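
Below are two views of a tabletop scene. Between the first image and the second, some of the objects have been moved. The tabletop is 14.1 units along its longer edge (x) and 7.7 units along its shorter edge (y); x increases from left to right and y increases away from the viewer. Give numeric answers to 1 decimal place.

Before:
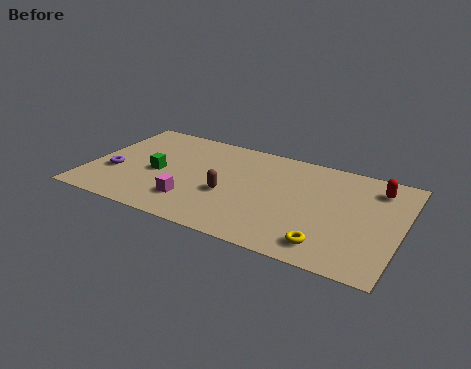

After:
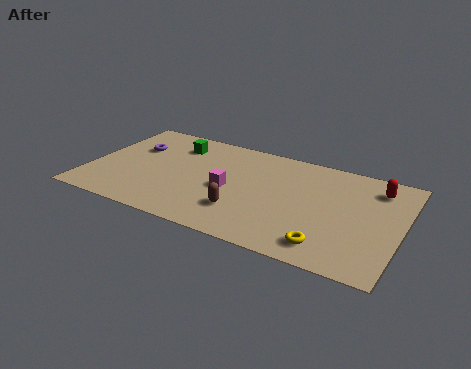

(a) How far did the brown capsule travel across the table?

1.3

The brown capsule moved from about (6.4, 3.1) to (7.2, 2.1), a distance of √(0.8² + 1.0²) ≈ 1.3.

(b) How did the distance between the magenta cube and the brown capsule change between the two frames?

-0.3

They were about 1.9 units apart before and 1.6 after — 0.3 units closer together.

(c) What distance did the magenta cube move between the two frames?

2.2

The magenta cube moved from about (4.9, 1.9) to (6.4, 3.5), a distance of √(1.5² + 1.6²) ≈ 2.2.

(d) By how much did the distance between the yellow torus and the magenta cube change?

-1.0

They were about 6.2 units apart before and 5.2 after — 1.0 units closer together.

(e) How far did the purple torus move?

2.4

From (1.2, 2.8) to (1.8, 5.1), the purple torus covered √(0.6² + 2.3²) ≈ 2.4 units.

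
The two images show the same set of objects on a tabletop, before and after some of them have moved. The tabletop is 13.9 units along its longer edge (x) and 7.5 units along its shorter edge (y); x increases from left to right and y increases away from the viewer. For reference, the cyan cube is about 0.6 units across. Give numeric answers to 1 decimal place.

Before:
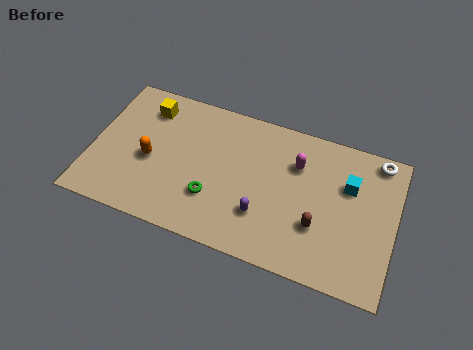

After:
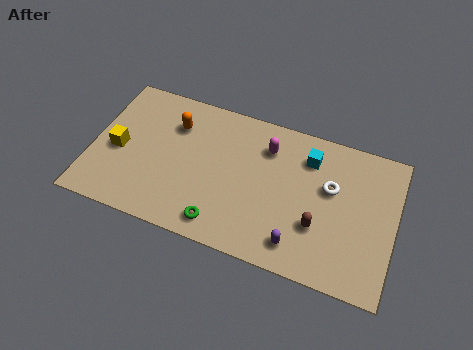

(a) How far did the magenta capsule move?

1.5

From (9.3, 5.3) to (7.9, 5.7), the magenta capsule covered √(1.4² + 0.4²) ≈ 1.5 units.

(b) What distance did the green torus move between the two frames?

1.3

The green torus was near (5.7, 2.3) before and (6.2, 1.1) after, so it travelled √(0.5² + 1.2²) ≈ 1.3 units.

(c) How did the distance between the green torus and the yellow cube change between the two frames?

+0.5

Before: roughly 5.0 units apart; after: 5.5. That's 0.5 units further apart.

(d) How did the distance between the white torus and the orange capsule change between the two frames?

-3.4

Before: roughly 10.8 units apart; after: 7.4. That's 3.4 units closer together.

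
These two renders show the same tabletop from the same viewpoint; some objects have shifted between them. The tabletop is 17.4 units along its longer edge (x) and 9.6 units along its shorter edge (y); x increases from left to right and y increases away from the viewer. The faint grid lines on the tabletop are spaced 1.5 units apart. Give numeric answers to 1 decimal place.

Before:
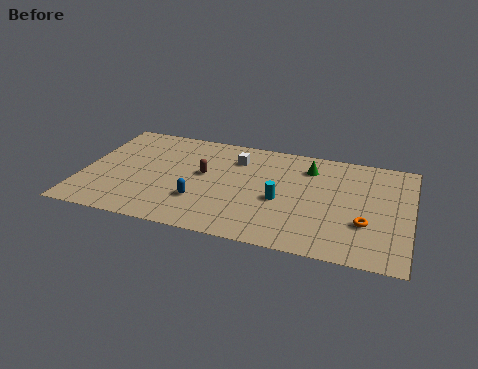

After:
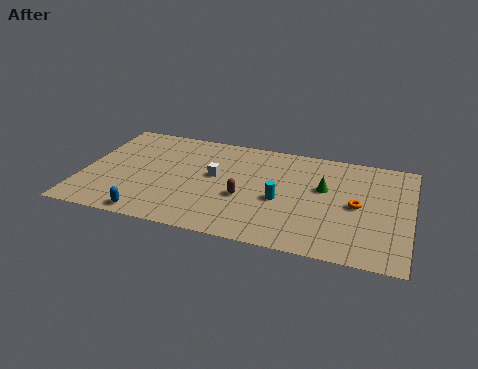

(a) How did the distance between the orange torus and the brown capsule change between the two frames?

-3.0

Before: roughly 9.0 units apart; after: 6.0. That's 3.0 units closer together.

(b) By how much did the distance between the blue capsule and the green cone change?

+3.0

They were about 7.2 units apart before and 10.2 after — 3.0 units further apart.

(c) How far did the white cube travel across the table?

2.1

From (8.0, 7.3) to (7.0, 5.4), the white cube covered √(1.0² + 1.9²) ≈ 2.1 units.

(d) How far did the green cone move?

1.9

The green cone moved from about (11.9, 7.5) to (12.8, 5.8), a distance of √(0.9² + 1.7²) ≈ 1.9.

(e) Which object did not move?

the cyan cylinder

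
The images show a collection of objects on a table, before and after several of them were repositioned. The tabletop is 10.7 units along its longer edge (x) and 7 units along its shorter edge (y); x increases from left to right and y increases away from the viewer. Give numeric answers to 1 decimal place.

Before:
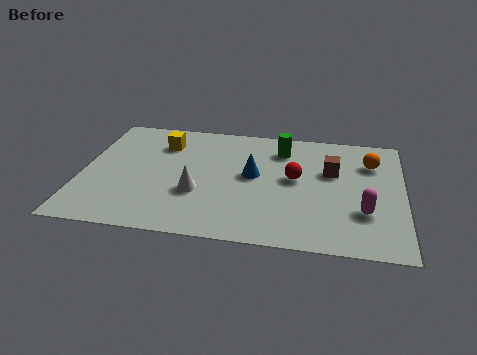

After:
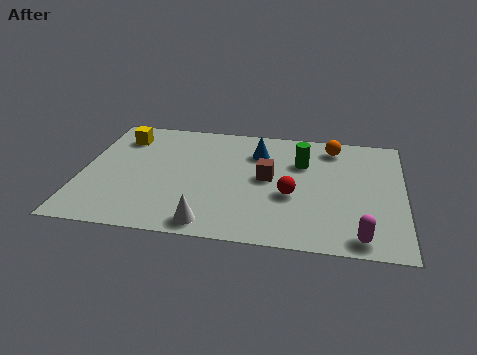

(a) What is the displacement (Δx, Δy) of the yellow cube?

(-1.4, 0.2)

From the two frames, the yellow cube sits at roughly (2.6, 5.3) before and (1.2, 5.5) after.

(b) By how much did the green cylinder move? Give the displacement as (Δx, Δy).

(0.7, -0.7)

From the two frames, the green cylinder sits at roughly (6.6, 5.5) before and (7.3, 4.8) after.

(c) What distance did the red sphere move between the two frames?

1.0

The red sphere was near (7.1, 3.8) before and (7.0, 2.8) after, so it travelled √(0.1² + 1.0²) ≈ 1.0 units.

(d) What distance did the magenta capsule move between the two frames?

1.4

The magenta capsule moved from about (9.4, 2.2) to (9.3, 0.8), a distance of √(0.1² + 1.4²) ≈ 1.4.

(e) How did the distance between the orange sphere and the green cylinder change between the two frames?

-1.5

The distance was about 3.0 in the first image and 1.5 in the second, so they moved 1.5 units closer together.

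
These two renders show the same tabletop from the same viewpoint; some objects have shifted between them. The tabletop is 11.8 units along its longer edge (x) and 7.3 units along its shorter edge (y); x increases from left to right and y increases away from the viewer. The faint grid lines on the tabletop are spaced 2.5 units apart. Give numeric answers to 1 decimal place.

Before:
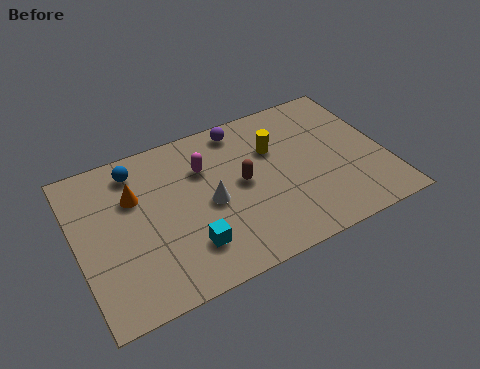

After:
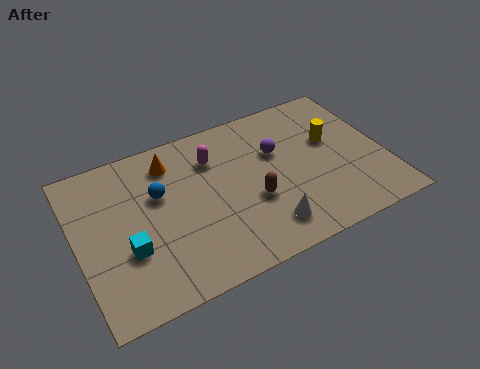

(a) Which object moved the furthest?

the white cone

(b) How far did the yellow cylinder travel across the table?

2.3

The yellow cylinder moved from about (7.7, 4.9) to (9.9, 4.4), a distance of √(2.2² + 0.5²) ≈ 2.3.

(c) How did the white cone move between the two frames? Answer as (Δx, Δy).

(1.9, -2.0)

From the two frames, the white cone sits at roughly (5.0, 3.4) before and (6.9, 1.4) after.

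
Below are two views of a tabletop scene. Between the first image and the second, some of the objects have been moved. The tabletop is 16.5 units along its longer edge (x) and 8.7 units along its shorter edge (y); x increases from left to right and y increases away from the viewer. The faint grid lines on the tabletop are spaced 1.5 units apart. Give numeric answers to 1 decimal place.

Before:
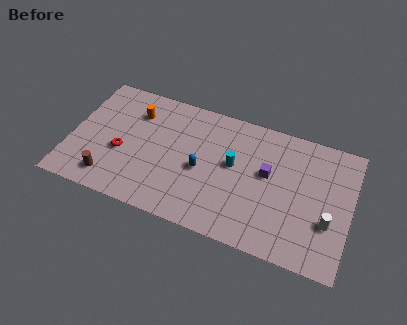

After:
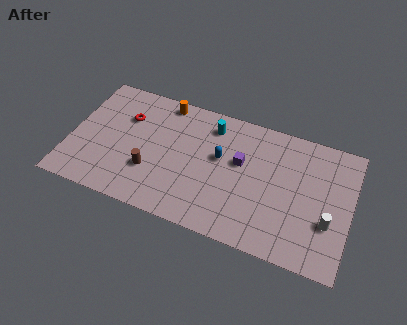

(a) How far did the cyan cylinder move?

2.7

From (9.6, 4.9) to (8.1, 7.1), the cyan cylinder covered √(1.5² + 2.2²) ≈ 2.7 units.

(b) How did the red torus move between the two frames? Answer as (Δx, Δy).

(0.0, 2.5)

From the two frames, the red torus sits at roughly (3.1, 3.5) before and (3.1, 6.0) after.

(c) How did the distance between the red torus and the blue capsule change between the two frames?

+1.1

They were about 4.7 units apart before and 5.8 after — 1.1 units further apart.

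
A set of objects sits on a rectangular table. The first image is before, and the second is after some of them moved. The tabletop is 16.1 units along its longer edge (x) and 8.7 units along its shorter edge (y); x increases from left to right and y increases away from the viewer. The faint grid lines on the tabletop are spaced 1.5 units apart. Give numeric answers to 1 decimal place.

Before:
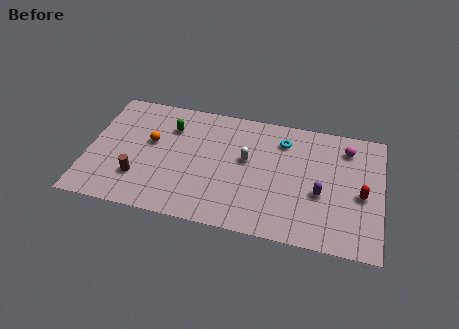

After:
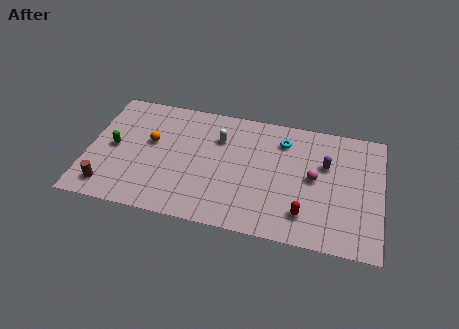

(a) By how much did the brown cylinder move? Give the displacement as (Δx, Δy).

(-1.6, -1.0)

The brown cylinder started near (2.9, 2.4) and ended near (1.3, 1.4).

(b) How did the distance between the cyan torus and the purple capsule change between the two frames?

-1.3

They were about 4.0 units apart before and 2.7 after — 1.3 units closer together.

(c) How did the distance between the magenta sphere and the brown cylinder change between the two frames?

-0.6

They were about 12.1 units apart before and 11.5 after — 0.6 units closer together.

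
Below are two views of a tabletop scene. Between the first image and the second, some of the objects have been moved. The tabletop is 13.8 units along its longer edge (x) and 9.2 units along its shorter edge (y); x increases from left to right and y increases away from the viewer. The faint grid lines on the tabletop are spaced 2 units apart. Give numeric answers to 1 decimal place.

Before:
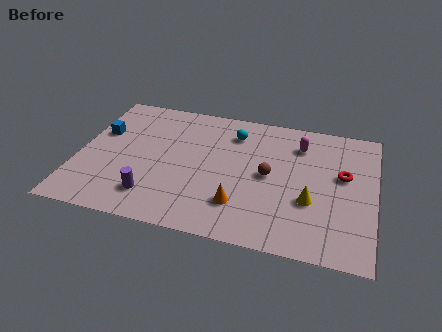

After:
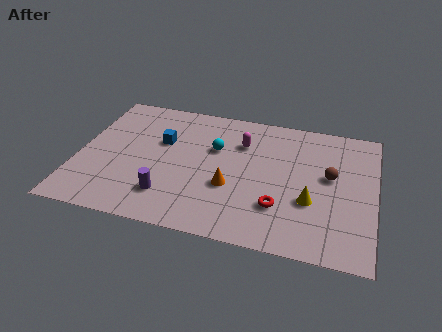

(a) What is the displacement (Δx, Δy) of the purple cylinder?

(0.7, 0.2)

The purple cylinder started near (3.7, 1.9) and ended near (4.4, 2.1).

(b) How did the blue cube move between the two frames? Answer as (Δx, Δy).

(2.9, 0.0)

From the two frames, the blue cube sits at roughly (0.9, 5.8) before and (3.8, 5.8) after.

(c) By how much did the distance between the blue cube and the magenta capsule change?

-5.6

They were about 9.4 units apart before and 3.8 after — 5.6 units closer together.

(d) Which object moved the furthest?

the red torus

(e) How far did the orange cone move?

1.2

From (7.7, 2.3) to (7.2, 3.4), the orange cone covered √(0.5² + 1.1²) ≈ 1.2 units.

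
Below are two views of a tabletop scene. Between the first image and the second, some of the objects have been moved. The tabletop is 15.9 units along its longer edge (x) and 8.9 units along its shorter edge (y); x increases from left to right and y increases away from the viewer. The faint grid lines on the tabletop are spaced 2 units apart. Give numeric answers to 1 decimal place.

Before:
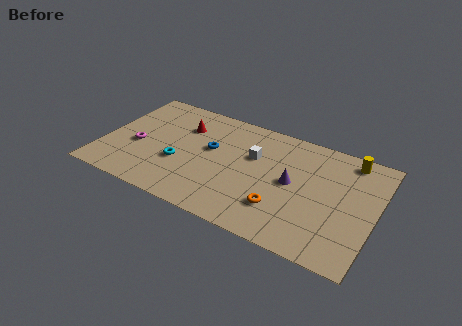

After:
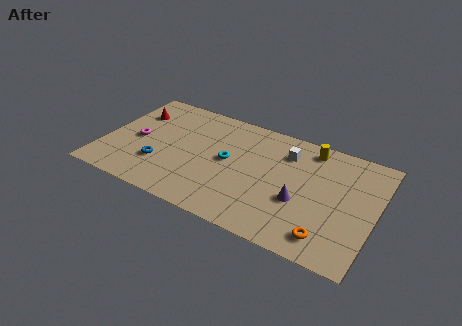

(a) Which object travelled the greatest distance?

the blue torus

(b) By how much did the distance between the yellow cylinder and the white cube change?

-4.2

Before: roughly 5.8 units apart; after: 1.6. That's 4.2 units closer together.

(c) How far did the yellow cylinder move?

2.3

The yellow cylinder was near (14.1, 7.8) before and (11.8, 7.7) after, so it travelled √(2.3² + 0.1²) ≈ 2.3 units.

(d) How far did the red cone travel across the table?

3.0

The red cone moved from about (4.4, 6.4) to (1.4, 6.4), a distance of √(3.0² + 0.0²) ≈ 3.0.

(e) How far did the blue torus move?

3.7

The blue torus was near (6.2, 5.2) before and (3.5, 2.7) after, so it travelled √(2.7² + 2.5²) ≈ 3.7 units.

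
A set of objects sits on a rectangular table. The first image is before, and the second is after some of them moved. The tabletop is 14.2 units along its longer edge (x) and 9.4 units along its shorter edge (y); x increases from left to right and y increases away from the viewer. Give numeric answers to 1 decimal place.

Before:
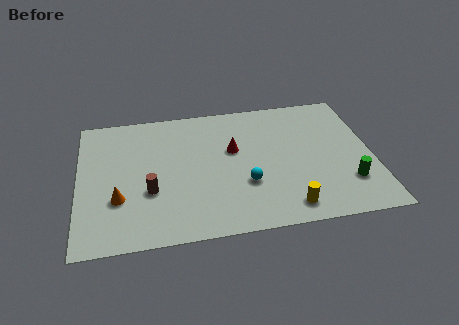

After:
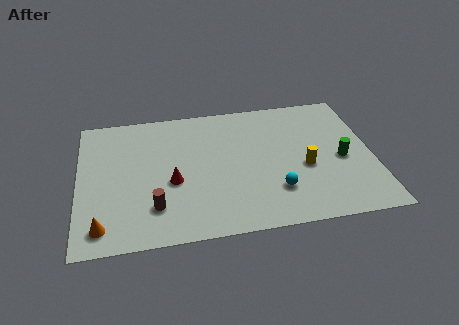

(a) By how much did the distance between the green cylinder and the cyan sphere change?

-1.2

The distance was about 4.9 in the first image and 3.7 in the second, so they moved 1.2 units closer together.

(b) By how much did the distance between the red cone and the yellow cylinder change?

+1.4

They were about 5.0 units apart before and 6.4 after — 1.4 units further apart.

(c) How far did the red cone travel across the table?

3.5

The red cone moved from about (7.5, 5.7) to (4.5, 3.9), a distance of √(3.0² + 1.8²) ≈ 3.5.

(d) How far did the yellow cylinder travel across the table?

2.8

From (9.9, 1.3) to (10.9, 3.9), the yellow cylinder covered √(1.0² + 2.6²) ≈ 2.8 units.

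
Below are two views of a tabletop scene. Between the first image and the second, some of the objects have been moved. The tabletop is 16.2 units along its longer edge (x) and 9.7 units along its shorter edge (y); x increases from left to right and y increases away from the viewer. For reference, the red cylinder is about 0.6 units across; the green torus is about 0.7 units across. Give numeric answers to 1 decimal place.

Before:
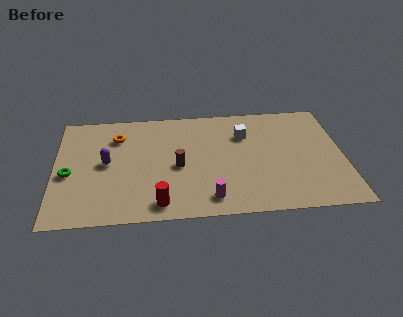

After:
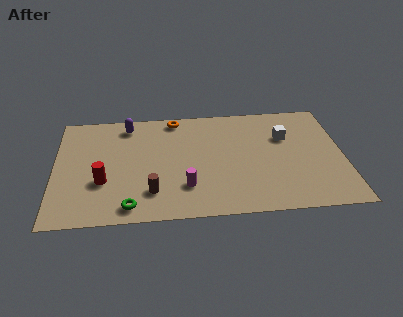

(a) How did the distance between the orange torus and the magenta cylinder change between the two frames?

-1.6

They were about 7.7 units apart before and 6.1 after — 1.6 units closer together.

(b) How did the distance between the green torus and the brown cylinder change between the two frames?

-4.5

Before: roughly 6.1 units apart; after: 1.6. That's 4.5 units closer together.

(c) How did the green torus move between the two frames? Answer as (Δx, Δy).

(3.4, -3.0)

From the two frames, the green torus sits at roughly (0.8, 4.2) before and (4.2, 1.2) after.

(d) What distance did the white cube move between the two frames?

2.3

The white cube moved from about (10.7, 6.9) to (13.0, 6.5), a distance of √(2.3² + 0.4²) ≈ 2.3.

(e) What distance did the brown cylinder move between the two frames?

2.6

From (6.9, 4.4) to (5.4, 2.3), the brown cylinder covered √(1.5² + 2.1²) ≈ 2.6 units.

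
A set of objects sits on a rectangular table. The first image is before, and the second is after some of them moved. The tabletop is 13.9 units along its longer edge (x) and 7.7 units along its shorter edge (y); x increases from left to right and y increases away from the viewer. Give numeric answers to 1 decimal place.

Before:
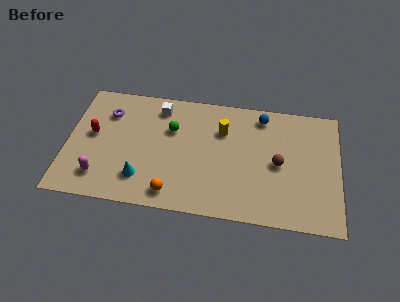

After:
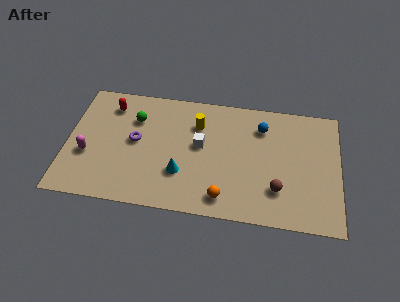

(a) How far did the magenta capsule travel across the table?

1.5

The magenta capsule moved from about (1.8, 1.6) to (1.1, 2.9), a distance of √(0.7² + 1.3²) ≈ 1.5.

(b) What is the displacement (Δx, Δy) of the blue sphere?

(0.0, -0.7)

The blue sphere was at about (9.9, 6.6) and moved to about (9.9, 5.9).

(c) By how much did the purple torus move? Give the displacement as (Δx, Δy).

(1.5, -1.6)

From the two frames, the purple torus sits at roughly (2.0, 5.7) before and (3.5, 4.1) after.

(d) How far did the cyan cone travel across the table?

2.1

The cyan cone moved from about (3.9, 1.8) to (5.9, 2.4), a distance of √(2.0² + 0.6²) ≈ 2.1.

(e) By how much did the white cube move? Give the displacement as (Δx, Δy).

(2.2, -2.1)

The white cube was at about (4.6, 6.4) and moved to about (6.8, 4.3).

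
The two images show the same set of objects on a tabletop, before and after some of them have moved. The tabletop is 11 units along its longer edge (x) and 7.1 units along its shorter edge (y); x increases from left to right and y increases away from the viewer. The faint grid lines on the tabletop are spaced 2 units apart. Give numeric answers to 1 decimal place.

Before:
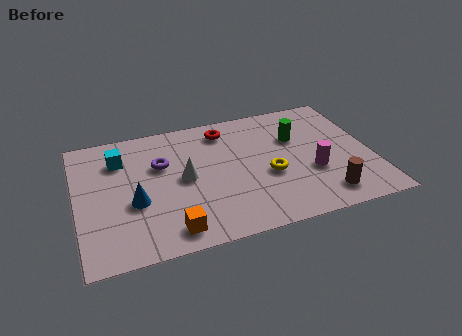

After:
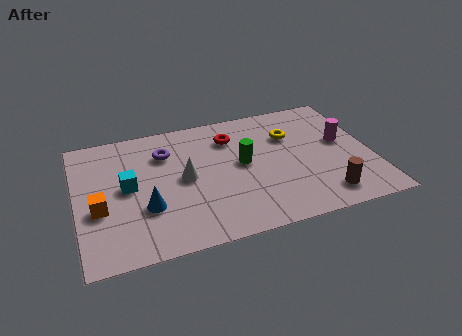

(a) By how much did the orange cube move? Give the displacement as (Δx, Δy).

(-2.5, 1.8)

The orange cube was at about (3.3, 1.0) and moved to about (0.8, 2.8).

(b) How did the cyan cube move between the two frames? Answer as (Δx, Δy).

(0.2, -1.6)

The cyan cube was at about (1.7, 5.3) and moved to about (1.9, 3.7).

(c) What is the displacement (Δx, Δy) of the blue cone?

(0.4, -0.4)

From the two frames, the blue cone sits at roughly (2.1, 2.8) before and (2.5, 2.4) after.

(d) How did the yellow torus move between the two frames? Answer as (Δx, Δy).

(1.0, 2.0)

The yellow torus started near (7.1, 2.9) and ended near (8.1, 4.9).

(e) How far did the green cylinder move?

2.3

The green cylinder was near (8.3, 4.7) before and (6.2, 3.8) after, so it travelled √(2.1² + 0.9²) ≈ 2.3 units.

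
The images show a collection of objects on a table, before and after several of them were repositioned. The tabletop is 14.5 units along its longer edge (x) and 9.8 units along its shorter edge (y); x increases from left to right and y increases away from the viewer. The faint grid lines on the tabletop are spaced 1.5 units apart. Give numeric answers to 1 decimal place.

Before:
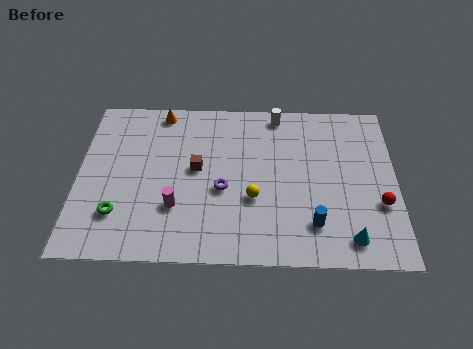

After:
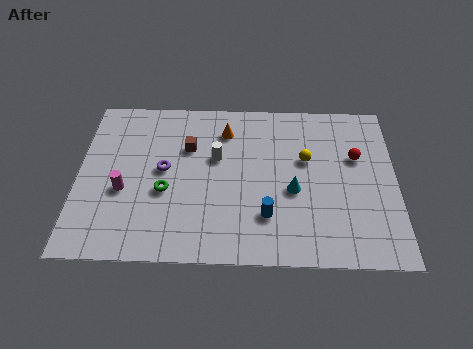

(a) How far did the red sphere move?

3.0

The red sphere moved from about (13.7, 3.4) to (12.7, 6.2), a distance of √(1.0² + 2.8²) ≈ 3.0.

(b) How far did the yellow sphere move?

3.4

The yellow sphere was near (8.0, 3.6) before and (10.4, 6.0) after, so it travelled √(2.4² + 2.4²) ≈ 3.4 units.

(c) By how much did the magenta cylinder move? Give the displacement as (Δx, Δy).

(-2.4, 0.9)

The magenta cylinder was at about (4.5, 3.0) and moved to about (2.1, 3.9).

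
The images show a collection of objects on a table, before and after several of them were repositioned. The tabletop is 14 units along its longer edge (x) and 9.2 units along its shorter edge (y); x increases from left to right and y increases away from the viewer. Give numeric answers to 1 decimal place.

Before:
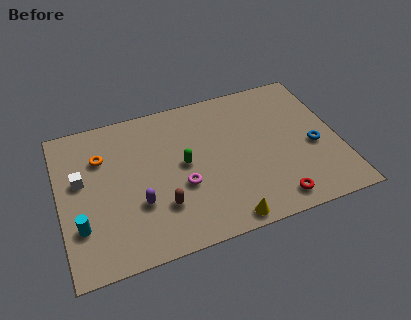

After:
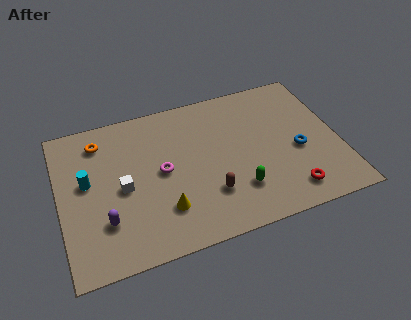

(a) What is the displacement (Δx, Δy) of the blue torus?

(-0.8, 0.0)

The blue torus started near (12.7, 3.9) and ended near (11.9, 3.9).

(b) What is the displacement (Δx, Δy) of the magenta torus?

(-0.9, 1.2)

The magenta torus was at about (6.0, 3.5) and moved to about (5.1, 4.7).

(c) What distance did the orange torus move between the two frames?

1.0

The orange torus was near (2.2, 6.5) before and (2.2, 7.5) after, so it travelled √(0.0² + 1.0²) ≈ 1.0 units.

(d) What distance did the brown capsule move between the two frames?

2.4

The brown capsule was near (4.9, 2.6) before and (7.3, 2.6) after, so it travelled √(2.4² + 0.0²) ≈ 2.4 units.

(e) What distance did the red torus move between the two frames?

0.9

The red torus was near (10.4, 1.2) before and (11.2, 1.5) after, so it travelled √(0.8² + 0.3²) ≈ 0.9 units.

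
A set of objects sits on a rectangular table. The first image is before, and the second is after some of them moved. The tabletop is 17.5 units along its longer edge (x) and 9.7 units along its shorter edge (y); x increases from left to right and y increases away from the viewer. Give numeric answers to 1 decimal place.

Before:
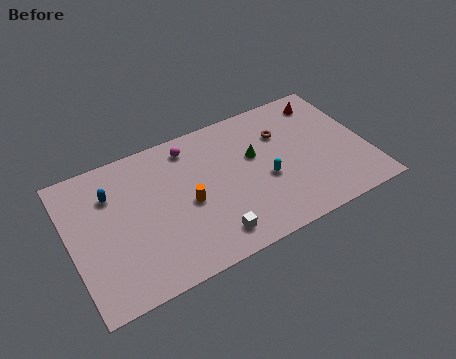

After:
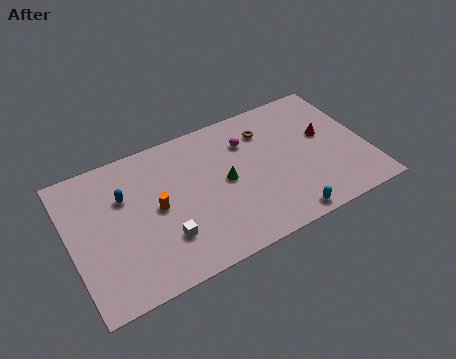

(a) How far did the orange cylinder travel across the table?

1.9

From (6.8, 4.4) to (5.0, 4.9), the orange cylinder covered √(1.8² + 0.5²) ≈ 1.9 units.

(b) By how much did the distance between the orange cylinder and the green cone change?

-0.4

Before: roughly 4.5 units apart; after: 4.1. That's 0.4 units closer together.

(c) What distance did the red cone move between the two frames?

2.5

The red cone was near (15.6, 8.1) before and (15.2, 5.6) after, so it travelled √(0.4² + 2.5²) ≈ 2.5 units.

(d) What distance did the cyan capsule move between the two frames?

3.2

The cyan capsule was near (11.4, 4.0) before and (12.1, 0.9) after, so it travelled √(0.7² + 3.1²) ≈ 3.2 units.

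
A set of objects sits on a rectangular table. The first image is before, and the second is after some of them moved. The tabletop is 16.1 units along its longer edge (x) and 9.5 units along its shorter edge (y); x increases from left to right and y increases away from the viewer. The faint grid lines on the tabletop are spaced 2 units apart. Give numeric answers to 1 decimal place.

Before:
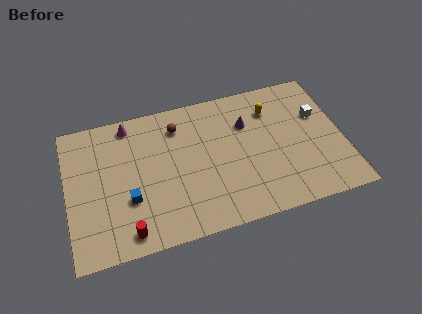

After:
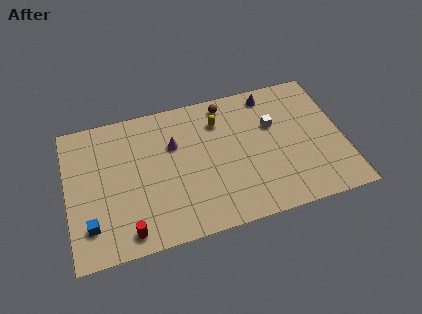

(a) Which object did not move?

the red cylinder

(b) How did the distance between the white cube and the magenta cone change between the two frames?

-5.4

They were about 11.2 units apart before and 5.8 after — 5.4 units closer together.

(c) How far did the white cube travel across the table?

2.7

The white cube was near (14.8, 6.1) before and (12.1, 6.1) after, so it travelled √(2.7² + 0.0²) ≈ 2.7 units.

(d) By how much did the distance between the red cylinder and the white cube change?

-2.4

Before: roughly 12.5 units apart; after: 10.1. That's 2.4 units closer together.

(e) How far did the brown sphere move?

3.0

The brown sphere was near (6.6, 7.5) before and (9.5, 8.3) after, so it travelled √(2.9² + 0.8²) ≈ 3.0 units.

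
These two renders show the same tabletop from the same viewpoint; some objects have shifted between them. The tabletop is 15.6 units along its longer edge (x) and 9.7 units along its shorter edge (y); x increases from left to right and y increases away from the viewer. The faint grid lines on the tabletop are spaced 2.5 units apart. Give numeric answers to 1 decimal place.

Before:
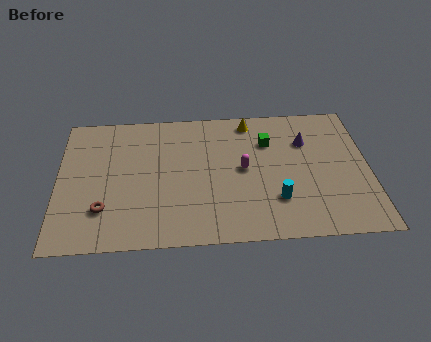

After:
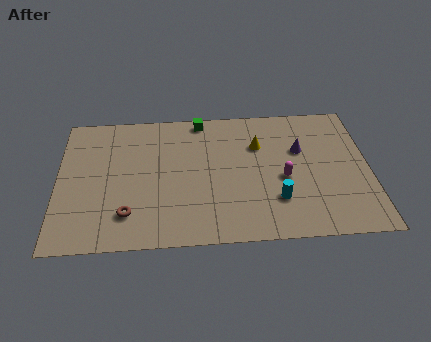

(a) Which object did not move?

the cyan cylinder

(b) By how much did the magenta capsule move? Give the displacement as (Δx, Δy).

(2.0, -0.8)

The magenta capsule was at about (9.3, 5.0) and moved to about (11.3, 4.2).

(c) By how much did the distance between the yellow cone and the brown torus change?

-1.5

They were about 9.5 units apart before and 8.0 after — 1.5 units closer together.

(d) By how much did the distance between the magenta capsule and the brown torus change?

+0.7

Before: roughly 7.4 units apart; after: 8.1. That's 0.7 units further apart.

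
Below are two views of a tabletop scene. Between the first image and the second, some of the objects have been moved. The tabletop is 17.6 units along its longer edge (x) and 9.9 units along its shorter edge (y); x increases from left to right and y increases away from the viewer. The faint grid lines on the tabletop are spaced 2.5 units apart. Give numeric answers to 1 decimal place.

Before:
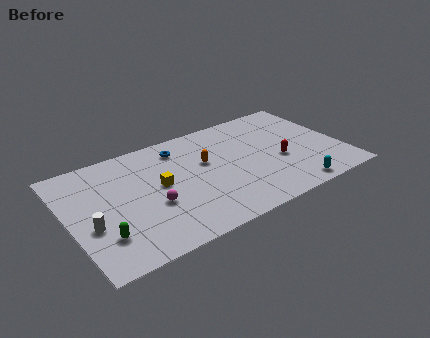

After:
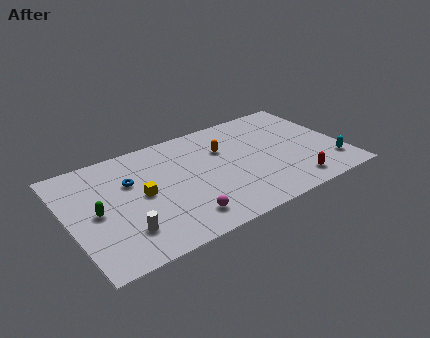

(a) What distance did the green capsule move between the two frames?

2.2

The green capsule moved from about (1.8, 2.6) to (1.7, 4.8), a distance of √(0.1² + 2.2²) ≈ 2.2.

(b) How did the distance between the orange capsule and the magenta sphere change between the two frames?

+1.6

Before: roughly 4.4 units apart; after: 6.0. That's 1.6 units further apart.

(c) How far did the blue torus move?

3.8

The blue torus was near (7.5, 8.1) before and (4.1, 6.5) after, so it travelled √(3.4² + 1.6²) ≈ 3.8 units.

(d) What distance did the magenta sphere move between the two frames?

2.6

The magenta sphere moved from about (5.1, 3.8) to (6.7, 1.8), a distance of √(1.6² + 2.0²) ≈ 2.6.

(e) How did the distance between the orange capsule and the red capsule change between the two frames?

+1.4

The distance was about 5.0 in the first image and 6.4 in the second, so they moved 1.4 units further apart.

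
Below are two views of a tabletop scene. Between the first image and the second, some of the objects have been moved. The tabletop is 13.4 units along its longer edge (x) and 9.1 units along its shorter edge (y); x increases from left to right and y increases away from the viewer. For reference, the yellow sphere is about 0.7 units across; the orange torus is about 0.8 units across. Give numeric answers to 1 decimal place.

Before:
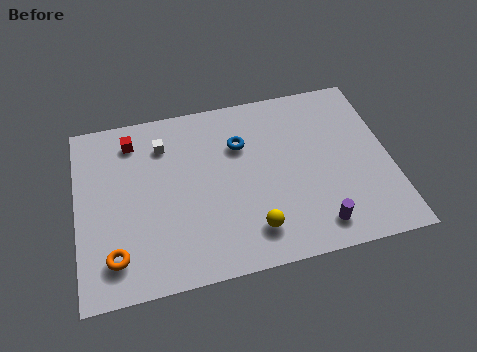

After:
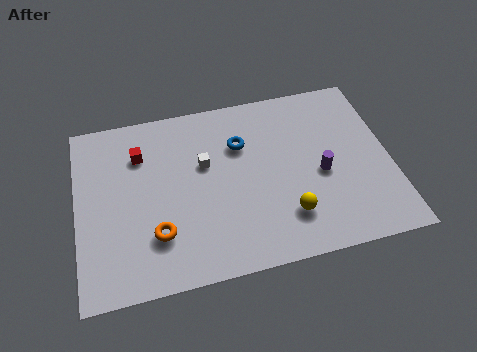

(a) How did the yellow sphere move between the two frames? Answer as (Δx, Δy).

(1.5, 0.4)

The yellow sphere was at about (7.3, 1.8) and moved to about (8.8, 2.2).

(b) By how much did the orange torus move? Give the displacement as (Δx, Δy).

(1.8, 0.7)

The orange torus started near (1.5, 1.8) and ended near (3.3, 2.5).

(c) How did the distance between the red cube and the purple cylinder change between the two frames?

-1.6

Before: roughly 9.7 units apart; after: 8.1. That's 1.6 units closer together.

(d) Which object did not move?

the blue torus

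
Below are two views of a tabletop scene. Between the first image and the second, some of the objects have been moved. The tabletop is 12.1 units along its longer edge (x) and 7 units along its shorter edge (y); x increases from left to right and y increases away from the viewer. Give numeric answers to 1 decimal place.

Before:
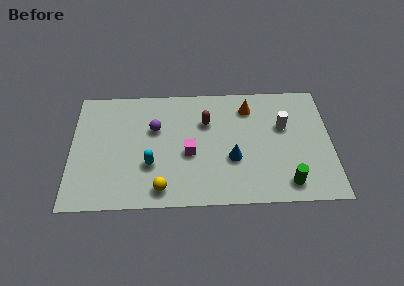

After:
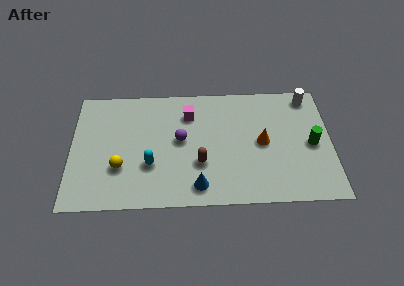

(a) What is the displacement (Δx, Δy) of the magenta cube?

(0.0, 2.3)

The magenta cube started near (5.5, 3.0) and ended near (5.5, 5.3).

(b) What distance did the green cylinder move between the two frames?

2.5

The green cylinder was near (10.0, 1.1) before and (11.2, 3.3) after, so it travelled √(1.2² + 2.2²) ≈ 2.5 units.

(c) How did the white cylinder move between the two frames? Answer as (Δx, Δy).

(1.2, 1.7)

The white cylinder was at about (9.9, 4.4) and moved to about (11.1, 6.1).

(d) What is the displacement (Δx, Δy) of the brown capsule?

(-0.3, -2.4)

The brown capsule was at about (6.3, 4.8) and moved to about (6.0, 2.4).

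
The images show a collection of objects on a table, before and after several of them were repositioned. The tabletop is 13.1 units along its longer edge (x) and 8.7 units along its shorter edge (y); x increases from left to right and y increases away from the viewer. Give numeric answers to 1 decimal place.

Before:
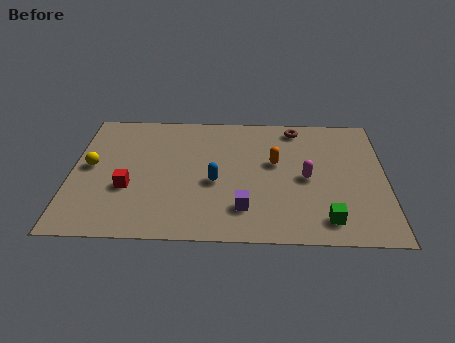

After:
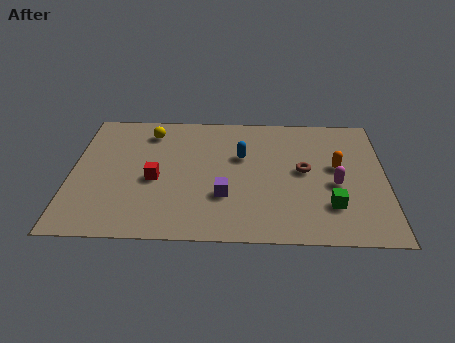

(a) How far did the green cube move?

0.9

The green cube was near (10.6, 1.4) before and (10.8, 2.3) after, so it travelled √(0.2² + 0.9²) ≈ 0.9 units.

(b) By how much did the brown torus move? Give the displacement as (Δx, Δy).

(0.3, -3.0)

From the two frames, the brown torus sits at roughly (9.4, 7.6) before and (9.7, 4.6) after.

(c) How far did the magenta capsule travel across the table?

1.3

From (9.8, 4.1) to (11.0, 3.7), the magenta capsule covered √(1.2² + 0.4²) ≈ 1.3 units.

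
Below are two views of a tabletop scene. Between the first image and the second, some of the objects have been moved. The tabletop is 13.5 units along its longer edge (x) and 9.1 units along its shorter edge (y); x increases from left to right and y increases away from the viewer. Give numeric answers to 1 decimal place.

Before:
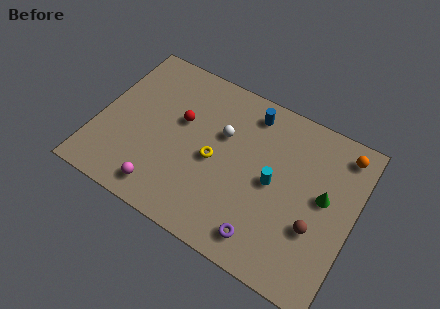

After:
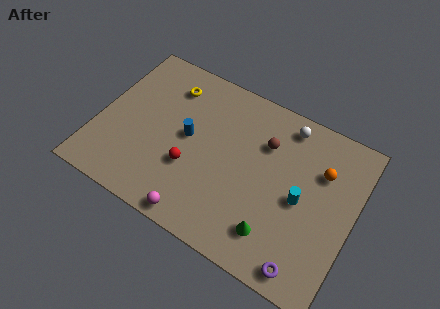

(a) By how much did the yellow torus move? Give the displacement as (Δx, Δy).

(-2.9, 3.0)

The yellow torus started near (6.2, 4.2) and ended near (3.3, 7.2).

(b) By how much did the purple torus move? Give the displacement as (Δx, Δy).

(2.3, -0.4)

The purple torus started near (9.3, 1.4) and ended near (11.6, 1.0).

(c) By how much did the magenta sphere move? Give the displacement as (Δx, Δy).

(2.0, -0.5)

The magenta sphere started near (3.9, 1.3) and ended near (5.9, 0.8).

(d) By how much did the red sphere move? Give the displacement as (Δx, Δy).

(0.9, -2.3)

The red sphere started near (4.2, 5.5) and ended near (5.1, 3.2).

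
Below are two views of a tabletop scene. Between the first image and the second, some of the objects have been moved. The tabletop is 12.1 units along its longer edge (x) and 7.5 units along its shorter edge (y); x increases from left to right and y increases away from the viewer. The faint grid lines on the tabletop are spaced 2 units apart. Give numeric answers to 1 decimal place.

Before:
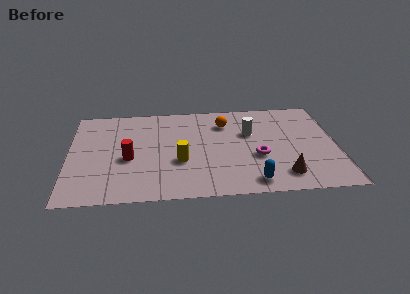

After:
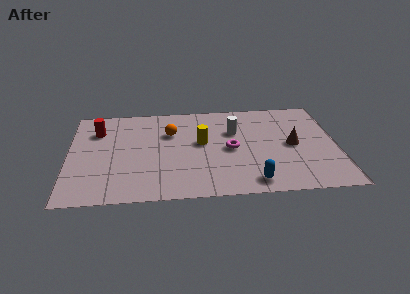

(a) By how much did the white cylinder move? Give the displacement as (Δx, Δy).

(-0.7, 0.2)

The white cylinder was at about (8.2, 4.8) and moved to about (7.5, 5.0).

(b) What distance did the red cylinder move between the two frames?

2.7

The red cylinder was near (2.7, 3.2) before and (1.3, 5.5) after, so it travelled √(1.4² + 2.3²) ≈ 2.7 units.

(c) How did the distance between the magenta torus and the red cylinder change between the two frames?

+0.5

The distance was about 5.8 in the first image and 6.3 in the second, so they moved 0.5 units further apart.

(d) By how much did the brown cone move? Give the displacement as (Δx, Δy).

(0.5, 2.3)

The brown cone started near (9.6, 1.4) and ended near (10.1, 3.7).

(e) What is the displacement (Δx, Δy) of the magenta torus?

(-1.2, 0.7)

From the two frames, the magenta torus sits at roughly (8.5, 2.9) before and (7.3, 3.6) after.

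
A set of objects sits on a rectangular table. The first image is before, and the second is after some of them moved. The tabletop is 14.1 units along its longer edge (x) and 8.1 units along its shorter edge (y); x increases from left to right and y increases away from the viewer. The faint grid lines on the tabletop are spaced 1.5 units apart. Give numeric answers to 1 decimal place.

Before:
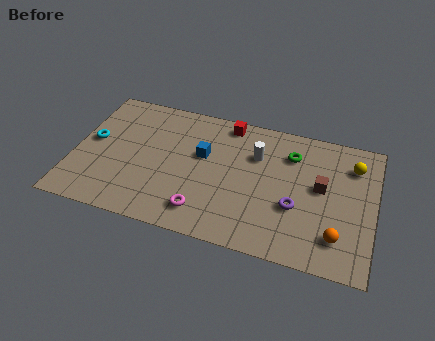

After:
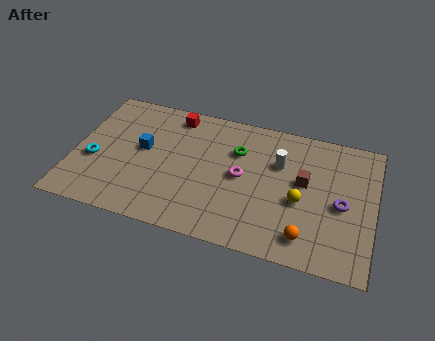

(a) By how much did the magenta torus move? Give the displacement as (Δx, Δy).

(1.6, 2.6)

The magenta torus was at about (6.3, 1.5) and moved to about (7.9, 4.1).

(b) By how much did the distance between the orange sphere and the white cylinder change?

-1.2

The distance was about 5.5 in the first image and 4.3 in the second, so they moved 1.2 units closer together.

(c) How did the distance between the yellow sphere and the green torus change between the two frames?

+0.9

They were about 2.9 units apart before and 3.8 after — 0.9 units further apart.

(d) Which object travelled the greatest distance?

the yellow sphere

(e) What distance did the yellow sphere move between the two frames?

3.6

From (13.0, 6.2) to (10.7, 3.4), the yellow sphere covered √(2.3² + 2.8²) ≈ 3.6 units.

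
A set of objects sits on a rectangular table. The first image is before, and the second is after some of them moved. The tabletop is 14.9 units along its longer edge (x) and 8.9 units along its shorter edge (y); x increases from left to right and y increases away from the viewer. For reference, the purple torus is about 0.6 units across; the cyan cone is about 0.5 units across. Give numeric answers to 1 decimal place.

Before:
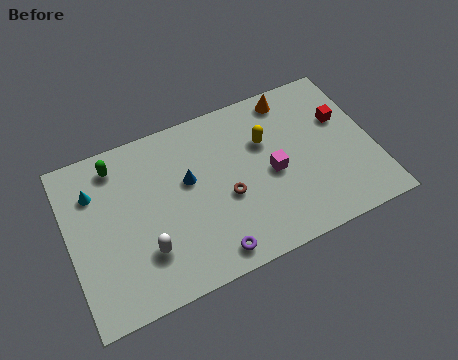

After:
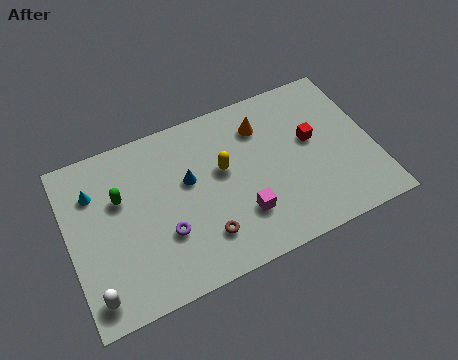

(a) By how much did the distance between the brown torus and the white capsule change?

+1.2

The distance was about 4.3 in the first image and 5.5 in the second, so they moved 1.2 units further apart.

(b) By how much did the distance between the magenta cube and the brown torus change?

-0.4

They were about 2.3 units apart before and 1.9 after — 0.4 units closer together.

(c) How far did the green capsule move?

1.8

The green capsule was near (2.6, 7.5) before and (2.6, 5.7) after, so it travelled √(0.0² + 1.8²) ≈ 1.8 units.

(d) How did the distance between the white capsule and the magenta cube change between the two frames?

+0.8

The distance was about 6.6 in the first image and 7.4 in the second, so they moved 0.8 units further apart.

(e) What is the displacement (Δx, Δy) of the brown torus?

(-1.3, -1.6)

The brown torus started near (7.6, 3.7) and ended near (6.3, 2.1).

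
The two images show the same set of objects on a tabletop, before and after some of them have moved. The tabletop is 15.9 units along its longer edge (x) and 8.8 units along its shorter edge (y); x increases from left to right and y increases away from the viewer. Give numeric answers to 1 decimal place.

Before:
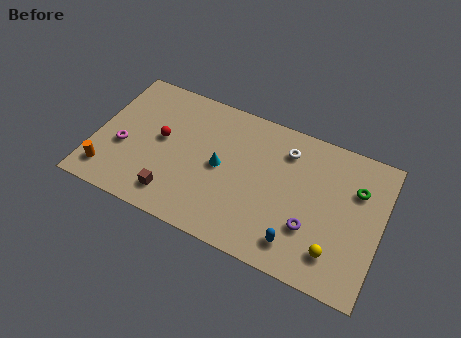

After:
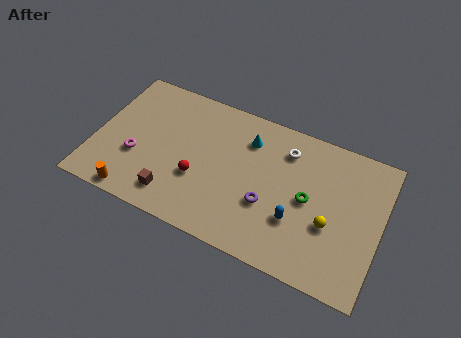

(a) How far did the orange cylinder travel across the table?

1.8

The orange cylinder was near (1.0, 1.6) before and (2.6, 0.8) after, so it travelled √(1.6² + 0.8²) ≈ 1.8 units.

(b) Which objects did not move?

the brown cube and the white torus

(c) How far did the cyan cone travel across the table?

2.6

The cyan cone moved from about (7.0, 4.4) to (8.3, 6.7), a distance of √(1.3² + 2.3²) ≈ 2.6.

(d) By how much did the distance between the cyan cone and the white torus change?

-2.1

Before: roughly 4.2 units apart; after: 2.1. That's 2.1 units closer together.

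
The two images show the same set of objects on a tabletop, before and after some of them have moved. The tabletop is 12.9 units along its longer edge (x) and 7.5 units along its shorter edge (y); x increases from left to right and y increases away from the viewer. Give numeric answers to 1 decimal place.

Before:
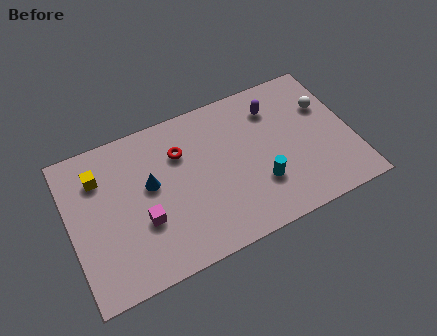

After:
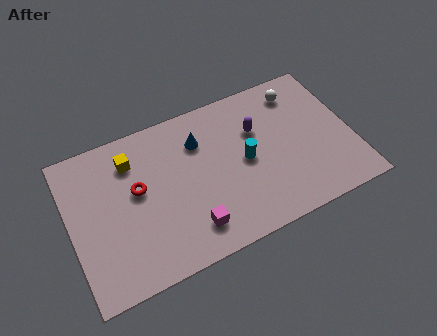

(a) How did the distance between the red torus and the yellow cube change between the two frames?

-2.2

The distance was about 3.7 in the first image and 1.5 in the second, so they moved 2.2 units closer together.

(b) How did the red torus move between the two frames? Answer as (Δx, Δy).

(-2.1, -1.0)

The red torus started near (5.2, 5.3) and ended near (3.1, 4.3).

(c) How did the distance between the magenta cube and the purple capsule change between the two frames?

-2.2

The distance was about 7.1 in the first image and 4.9 in the second, so they moved 2.2 units closer together.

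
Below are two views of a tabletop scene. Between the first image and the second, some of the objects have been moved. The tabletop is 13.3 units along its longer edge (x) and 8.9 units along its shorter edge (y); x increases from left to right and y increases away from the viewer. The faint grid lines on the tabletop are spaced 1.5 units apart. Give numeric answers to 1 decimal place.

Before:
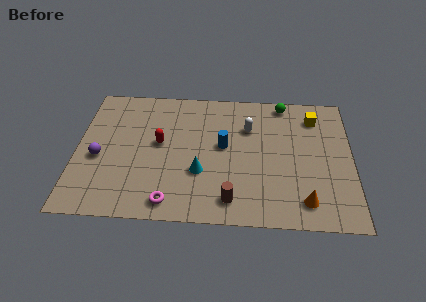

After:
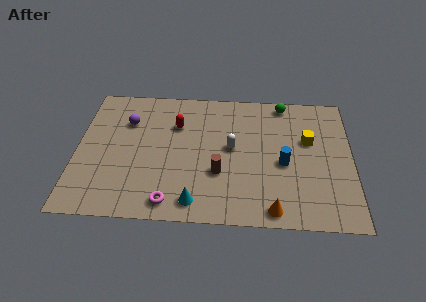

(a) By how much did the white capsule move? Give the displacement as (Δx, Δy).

(-0.8, -1.4)

The white capsule was at about (8.3, 6.2) and moved to about (7.5, 4.8).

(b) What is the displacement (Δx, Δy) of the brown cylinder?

(-0.6, 1.7)

The brown cylinder was at about (7.5, 1.4) and moved to about (6.9, 3.1).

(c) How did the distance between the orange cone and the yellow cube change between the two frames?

-0.7

Before: roughly 5.6 units apart; after: 4.9. That's 0.7 units closer together.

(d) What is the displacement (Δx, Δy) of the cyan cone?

(-0.2, -1.9)

The cyan cone started near (6.0, 3.1) and ended near (5.8, 1.2).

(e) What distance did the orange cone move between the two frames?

1.6

The orange cone moved from about (11.0, 1.5) to (9.5, 0.9), a distance of √(1.5² + 0.6²) ≈ 1.6.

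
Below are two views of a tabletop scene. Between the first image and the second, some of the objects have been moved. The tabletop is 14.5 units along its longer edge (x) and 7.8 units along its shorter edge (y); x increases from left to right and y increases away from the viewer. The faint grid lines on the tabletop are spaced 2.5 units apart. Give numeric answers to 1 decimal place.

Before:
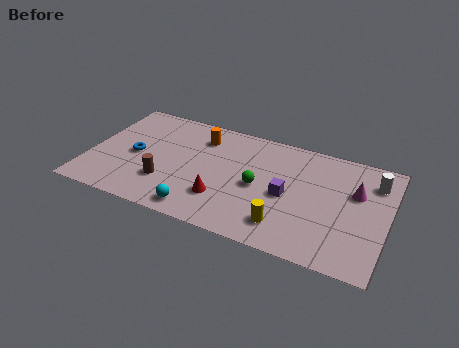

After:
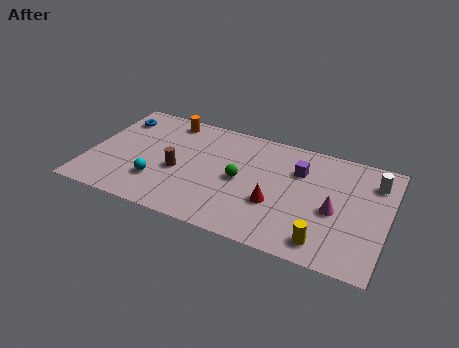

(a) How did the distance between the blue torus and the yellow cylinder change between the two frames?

+3.9

Before: roughly 7.9 units apart; after: 11.8. That's 3.9 units further apart.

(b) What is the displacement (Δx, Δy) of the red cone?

(2.5, 0.6)

The red cone started near (6.7, 2.2) and ended near (9.2, 2.8).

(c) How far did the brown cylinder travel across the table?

1.1

From (3.9, 2.3) to (4.4, 3.3), the brown cylinder covered √(0.5² + 1.0²) ≈ 1.1 units.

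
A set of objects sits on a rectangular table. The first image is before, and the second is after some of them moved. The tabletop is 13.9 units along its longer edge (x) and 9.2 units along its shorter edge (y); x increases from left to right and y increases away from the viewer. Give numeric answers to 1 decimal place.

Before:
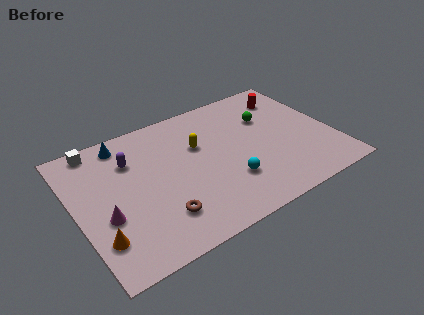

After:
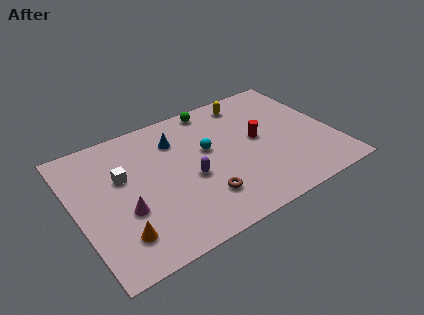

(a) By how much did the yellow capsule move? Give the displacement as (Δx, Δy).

(3.1, 2.0)

From the two frames, the yellow capsule sits at roughly (6.8, 5.9) before and (9.9, 7.9) after.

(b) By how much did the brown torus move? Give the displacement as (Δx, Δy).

(2.3, 0.1)

The brown torus was at about (4.1, 2.2) and moved to about (6.4, 2.3).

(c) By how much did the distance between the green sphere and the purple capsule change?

-2.7

Before: roughly 7.5 units apart; after: 4.8. That's 2.7 units closer together.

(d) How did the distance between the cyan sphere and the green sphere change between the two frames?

-1.5

Before: roughly 4.5 units apart; after: 3.0. That's 1.5 units closer together.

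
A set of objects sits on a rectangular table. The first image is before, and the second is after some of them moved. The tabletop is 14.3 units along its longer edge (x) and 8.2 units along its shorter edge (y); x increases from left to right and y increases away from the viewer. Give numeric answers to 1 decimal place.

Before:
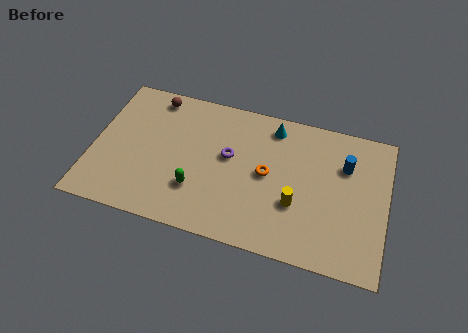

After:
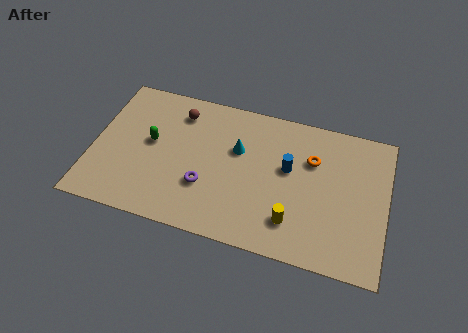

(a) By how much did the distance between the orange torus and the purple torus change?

+3.8

They were about 2.0 units apart before and 5.8 after — 3.8 units further apart.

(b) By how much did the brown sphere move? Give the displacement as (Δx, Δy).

(1.3, -0.6)

The brown sphere started near (2.7, 7.2) and ended near (4.0, 6.6).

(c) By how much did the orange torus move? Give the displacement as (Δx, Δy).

(2.1, 1.4)

From the two frames, the orange torus sits at roughly (8.5, 4.2) before and (10.6, 5.6) after.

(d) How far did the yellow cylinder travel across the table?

1.0

The yellow cylinder moved from about (10.0, 2.9) to (9.9, 1.9), a distance of √(0.1² + 1.0²) ≈ 1.0.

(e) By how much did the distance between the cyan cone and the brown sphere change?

-2.6

The distance was about 5.9 in the first image and 3.3 in the second, so they moved 2.6 units closer together.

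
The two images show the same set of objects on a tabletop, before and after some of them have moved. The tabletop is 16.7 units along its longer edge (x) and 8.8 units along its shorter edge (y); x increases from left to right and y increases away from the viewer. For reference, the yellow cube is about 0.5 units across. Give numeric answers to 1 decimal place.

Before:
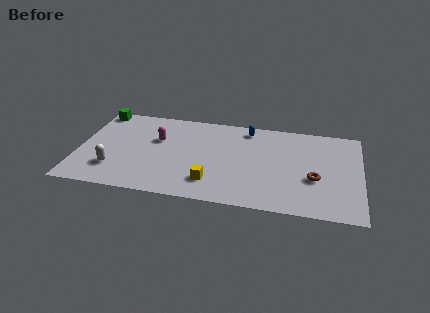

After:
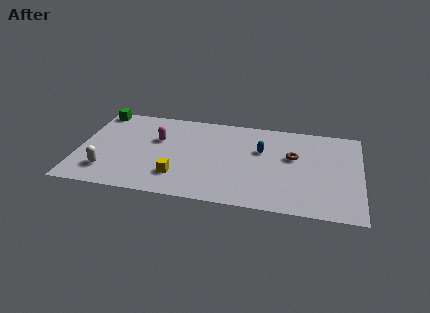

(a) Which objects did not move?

the magenta capsule and the green cube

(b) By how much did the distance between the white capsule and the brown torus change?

-0.5

Before: roughly 11.9 units apart; after: 11.4. That's 0.5 units closer together.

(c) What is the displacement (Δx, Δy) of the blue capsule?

(0.9, -2.0)

From the two frames, the blue capsule sits at roughly (9.9, 7.6) before and (10.8, 5.6) after.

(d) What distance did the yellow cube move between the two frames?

2.0

From (8.0, 2.0) to (6.0, 2.2), the yellow cube covered √(2.0² + 0.2²) ≈ 2.0 units.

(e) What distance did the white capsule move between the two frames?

0.5

The white capsule moved from about (2.2, 2.3) to (1.8, 2.0), a distance of √(0.4² + 0.3²) ≈ 0.5.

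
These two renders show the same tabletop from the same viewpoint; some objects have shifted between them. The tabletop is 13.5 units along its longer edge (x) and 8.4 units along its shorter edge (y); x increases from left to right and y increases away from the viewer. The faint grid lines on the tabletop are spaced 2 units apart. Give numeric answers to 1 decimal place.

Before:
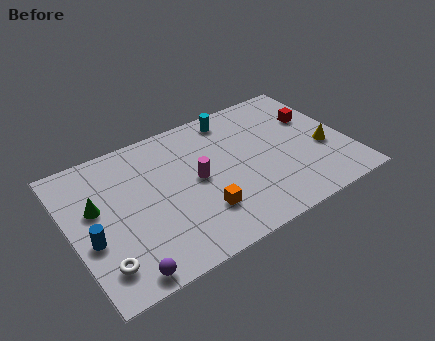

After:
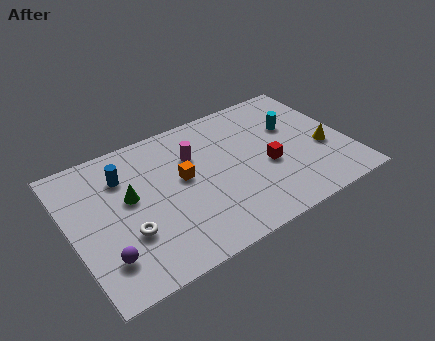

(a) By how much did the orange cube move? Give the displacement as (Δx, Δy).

(-0.5, 2.4)

From the two frames, the orange cube sits at roughly (6.0, 2.3) before and (5.5, 4.7) after.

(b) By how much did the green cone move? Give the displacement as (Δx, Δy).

(1.6, -0.2)

From the two frames, the green cone sits at roughly (1.3, 5.0) before and (2.9, 4.8) after.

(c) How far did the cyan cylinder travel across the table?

3.3

From (8.4, 7.3) to (11.1, 5.4), the cyan cylinder covered √(2.7² + 1.9²) ≈ 3.3 units.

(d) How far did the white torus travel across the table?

1.8

From (1.1, 1.7) to (2.5, 2.8), the white torus covered √(1.4² + 1.1²) ≈ 1.8 units.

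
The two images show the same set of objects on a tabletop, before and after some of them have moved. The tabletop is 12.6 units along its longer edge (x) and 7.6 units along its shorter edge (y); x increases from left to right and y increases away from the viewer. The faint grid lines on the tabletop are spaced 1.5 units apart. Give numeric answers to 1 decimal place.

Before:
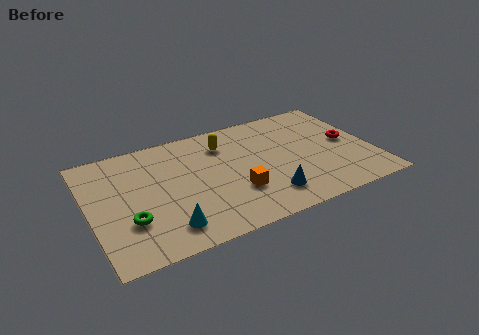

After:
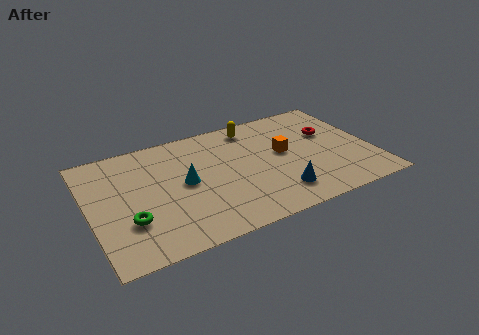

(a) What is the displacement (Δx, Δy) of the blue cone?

(0.5, 0.0)

The blue cone started near (7.6, 1.6) and ended near (8.1, 1.6).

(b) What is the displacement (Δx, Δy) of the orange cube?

(2.4, 1.8)

The orange cube was at about (6.3, 2.4) and moved to about (8.7, 4.2).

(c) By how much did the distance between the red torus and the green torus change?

-0.5

Before: roughly 10.1 units apart; after: 9.6. That's 0.5 units closer together.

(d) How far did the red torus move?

1.1

The red torus was near (11.6, 3.9) before and (10.9, 4.8) after, so it travelled √(0.7² + 0.9²) ≈ 1.1 units.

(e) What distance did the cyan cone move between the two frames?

2.7

From (3.1, 1.4) to (4.2, 3.9), the cyan cone covered √(1.1² + 2.5²) ≈ 2.7 units.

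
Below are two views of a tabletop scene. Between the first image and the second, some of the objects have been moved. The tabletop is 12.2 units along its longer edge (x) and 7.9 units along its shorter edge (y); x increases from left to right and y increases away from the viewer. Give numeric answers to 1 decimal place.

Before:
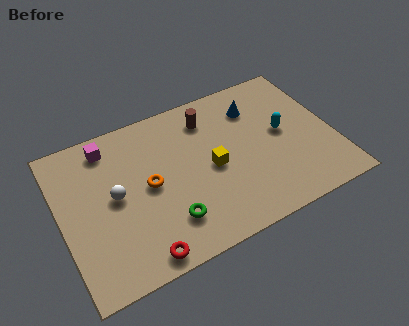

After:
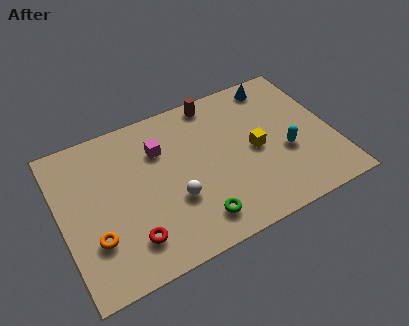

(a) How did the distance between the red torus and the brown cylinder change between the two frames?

+0.3

They were about 6.7 units apart before and 7.0 after — 0.3 units further apart.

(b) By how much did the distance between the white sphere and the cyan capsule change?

-2.5

The distance was about 7.6 in the first image and 5.1 in the second, so they moved 2.5 units closer together.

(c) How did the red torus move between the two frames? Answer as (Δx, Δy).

(-0.3, 0.9)

The red torus was at about (3.1, 0.8) and moved to about (2.8, 1.7).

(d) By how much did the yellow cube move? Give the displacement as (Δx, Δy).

(2.0, 0.1)

From the two frames, the yellow cube sits at roughly (6.7, 3.7) before and (8.7, 3.8) after.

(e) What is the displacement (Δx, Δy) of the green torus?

(1.2, -0.5)

From the two frames, the green torus sits at roughly (4.5, 1.9) before and (5.7, 1.4) after.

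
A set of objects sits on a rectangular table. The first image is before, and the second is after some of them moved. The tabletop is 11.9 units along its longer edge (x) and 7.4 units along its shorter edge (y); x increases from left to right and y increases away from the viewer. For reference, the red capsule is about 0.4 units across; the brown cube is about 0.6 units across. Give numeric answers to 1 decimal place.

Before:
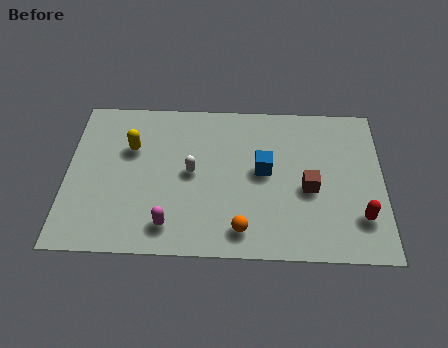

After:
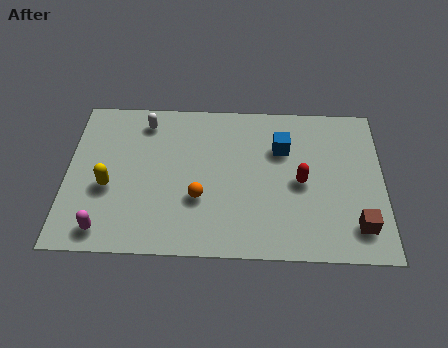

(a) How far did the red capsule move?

2.7

From (11.0, 1.9) to (8.8, 3.5), the red capsule covered √(2.2² + 1.6²) ≈ 2.7 units.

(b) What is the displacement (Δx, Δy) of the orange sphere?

(-1.6, 1.4)

The orange sphere was at about (6.6, 1.2) and moved to about (5.0, 2.6).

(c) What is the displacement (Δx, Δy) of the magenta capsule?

(-2.4, -0.3)

The magenta capsule started near (3.9, 1.3) and ended near (1.5, 1.0).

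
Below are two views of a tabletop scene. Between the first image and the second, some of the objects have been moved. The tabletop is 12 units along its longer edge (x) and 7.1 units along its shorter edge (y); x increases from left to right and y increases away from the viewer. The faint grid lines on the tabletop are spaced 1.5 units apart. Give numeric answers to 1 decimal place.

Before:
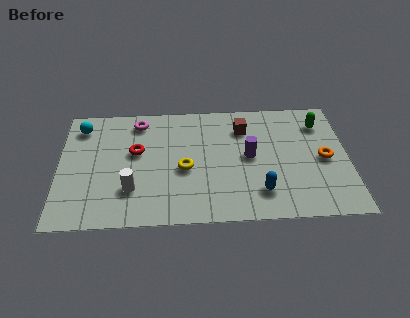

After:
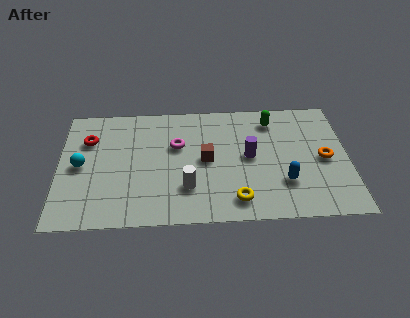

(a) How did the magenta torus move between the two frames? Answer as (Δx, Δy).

(1.6, -1.5)

The magenta torus started near (3.3, 6.0) and ended near (4.9, 4.5).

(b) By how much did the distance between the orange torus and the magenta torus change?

-1.9

The distance was about 8.1 in the first image and 6.2 in the second, so they moved 1.9 units closer together.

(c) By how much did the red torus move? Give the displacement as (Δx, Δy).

(-2.0, 0.8)

From the two frames, the red torus sits at roughly (3.2, 4.2) before and (1.2, 5.0) after.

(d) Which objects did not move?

the orange torus and the purple cylinder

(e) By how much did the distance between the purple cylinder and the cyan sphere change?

-0.3

They were about 7.3 units apart before and 7.0 after — 0.3 units closer together.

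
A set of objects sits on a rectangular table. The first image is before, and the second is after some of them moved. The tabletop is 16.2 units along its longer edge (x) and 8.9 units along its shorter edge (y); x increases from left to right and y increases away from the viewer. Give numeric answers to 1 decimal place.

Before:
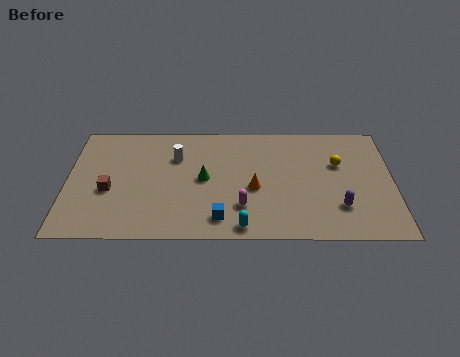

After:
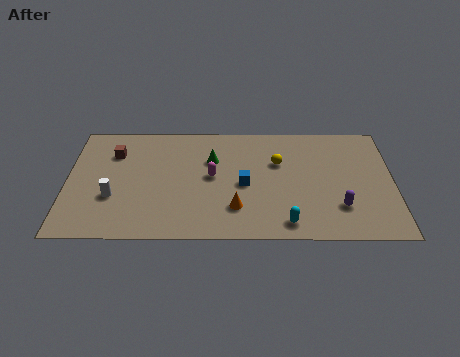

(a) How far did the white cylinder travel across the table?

4.4

From (5.4, 6.2) to (2.3, 3.1), the white cylinder covered √(3.1² + 3.1²) ≈ 4.4 units.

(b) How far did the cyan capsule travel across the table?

2.2

The cyan capsule moved from about (8.7, 0.9) to (10.9, 1.2), a distance of √(2.2² + 0.3²) ≈ 2.2.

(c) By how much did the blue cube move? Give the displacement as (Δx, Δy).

(1.2, 2.6)

The blue cube started near (7.6, 1.5) and ended near (8.8, 4.1).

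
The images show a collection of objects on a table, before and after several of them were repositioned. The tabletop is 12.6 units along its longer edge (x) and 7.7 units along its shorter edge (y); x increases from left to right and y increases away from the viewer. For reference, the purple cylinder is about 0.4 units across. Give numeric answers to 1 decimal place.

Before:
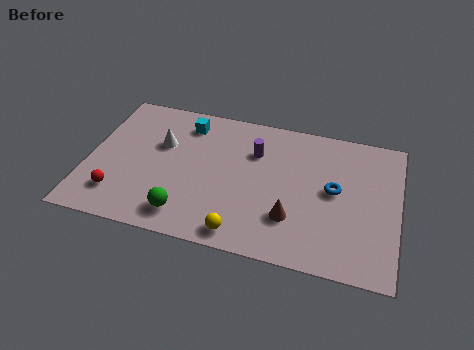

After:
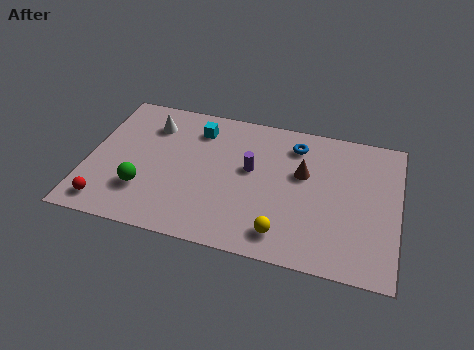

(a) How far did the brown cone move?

2.5

The brown cone was near (8.4, 2.2) before and (8.7, 4.7) after, so it travelled √(0.3² + 2.5²) ≈ 2.5 units.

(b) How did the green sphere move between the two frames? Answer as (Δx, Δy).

(-1.8, 0.9)

From the two frames, the green sphere sits at roughly (4.2, 1.3) before and (2.4, 2.2) after.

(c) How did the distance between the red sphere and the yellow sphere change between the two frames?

+1.9

The distance was about 5.2 in the first image and 7.1 in the second, so they moved 1.9 units further apart.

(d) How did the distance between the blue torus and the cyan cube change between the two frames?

-2.6

They were about 6.6 units apart before and 4.0 after — 2.6 units closer together.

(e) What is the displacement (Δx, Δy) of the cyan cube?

(0.5, -0.2)

From the two frames, the cyan cube sits at roughly (3.8, 6.3) before and (4.3, 6.1) after.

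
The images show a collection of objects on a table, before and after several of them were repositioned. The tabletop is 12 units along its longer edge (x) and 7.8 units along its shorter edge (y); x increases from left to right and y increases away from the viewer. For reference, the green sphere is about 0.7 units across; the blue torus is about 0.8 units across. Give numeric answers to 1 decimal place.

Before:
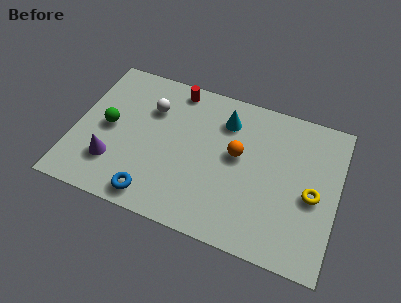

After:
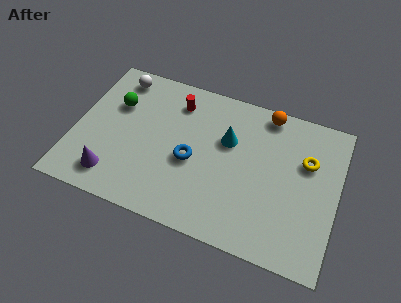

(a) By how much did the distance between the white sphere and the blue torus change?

+0.5

The distance was about 4.5 in the first image and 5.0 in the second, so they moved 0.5 units further apart.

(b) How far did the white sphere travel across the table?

2.1

The white sphere was near (3.3, 5.5) before and (1.6, 6.7) after, so it travelled √(1.7² + 1.2²) ≈ 2.1 units.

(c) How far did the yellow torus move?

1.6

The yellow torus was near (10.9, 3.5) before and (10.5, 5.1) after, so it travelled √(0.4² + 1.6²) ≈ 1.6 units.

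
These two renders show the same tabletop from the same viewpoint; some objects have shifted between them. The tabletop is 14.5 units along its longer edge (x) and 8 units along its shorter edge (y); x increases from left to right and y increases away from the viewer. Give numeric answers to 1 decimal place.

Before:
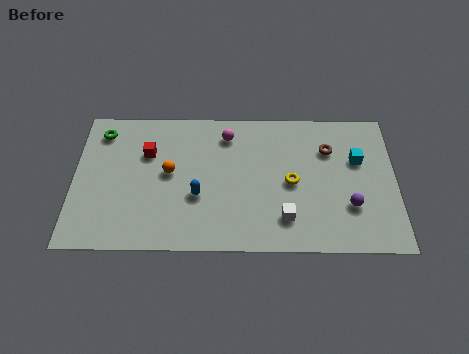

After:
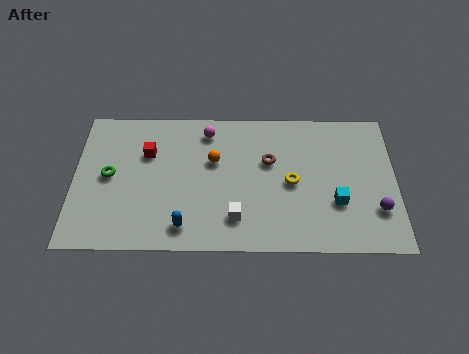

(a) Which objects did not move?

the red cube and the yellow torus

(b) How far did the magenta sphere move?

0.9

The magenta sphere was near (6.9, 6.5) before and (6.0, 6.7) after, so it travelled √(0.9² + 0.2²) ≈ 0.9 units.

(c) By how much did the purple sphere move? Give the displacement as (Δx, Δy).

(1.2, -0.2)

From the two frames, the purple sphere sits at roughly (12.4, 2.5) before and (13.6, 2.3) after.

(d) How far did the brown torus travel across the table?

2.8

From (11.5, 5.7) to (8.8, 5.0), the brown torus covered √(2.7² + 0.7²) ≈ 2.8 units.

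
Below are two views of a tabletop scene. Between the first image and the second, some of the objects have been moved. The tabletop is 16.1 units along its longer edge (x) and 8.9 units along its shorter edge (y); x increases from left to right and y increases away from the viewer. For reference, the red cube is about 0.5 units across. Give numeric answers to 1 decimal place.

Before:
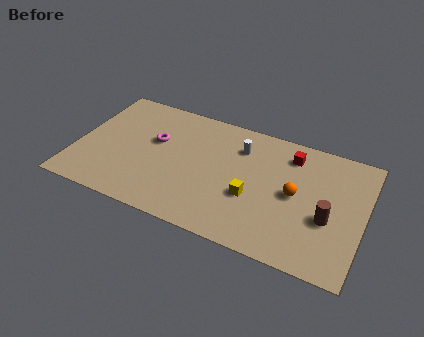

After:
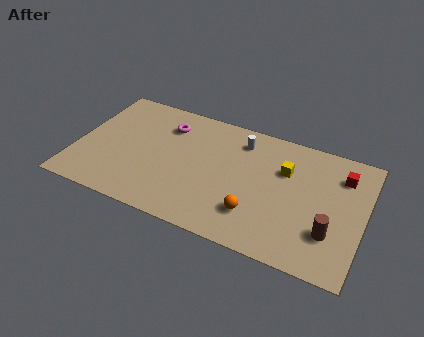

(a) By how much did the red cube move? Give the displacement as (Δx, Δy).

(2.9, -0.4)

From the two frames, the red cube sits at roughly (11.8, 7.2) before and (14.7, 6.8) after.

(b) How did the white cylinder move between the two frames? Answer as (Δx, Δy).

(0.0, 0.5)

The white cylinder started near (9.0, 6.7) and ended near (9.0, 7.2).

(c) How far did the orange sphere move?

3.0

From (12.3, 4.5) to (10.3, 2.3), the orange sphere covered √(2.0² + 2.2²) ≈ 3.0 units.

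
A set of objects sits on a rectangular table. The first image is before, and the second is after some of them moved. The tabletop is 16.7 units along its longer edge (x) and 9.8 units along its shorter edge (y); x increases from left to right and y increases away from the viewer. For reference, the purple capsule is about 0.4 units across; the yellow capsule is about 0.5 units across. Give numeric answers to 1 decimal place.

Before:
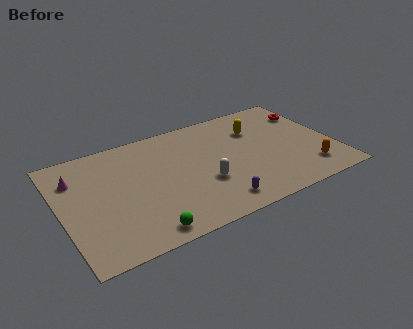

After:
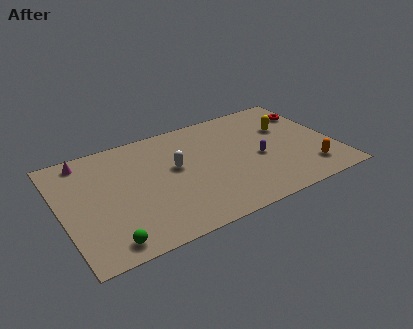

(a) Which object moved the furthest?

the purple capsule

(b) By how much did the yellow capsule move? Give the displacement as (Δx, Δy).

(1.8, -0.6)

From the two frames, the yellow capsule sits at roughly (12.3, 7.0) before and (14.1, 6.4) after.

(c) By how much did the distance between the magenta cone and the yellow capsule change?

+1.3

The distance was about 11.2 in the first image and 12.5 in the second, so they moved 1.3 units further apart.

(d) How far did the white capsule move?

2.6

The white capsule was near (8.5, 3.5) before and (7.0, 5.6) after, so it travelled √(1.5² + 2.1²) ≈ 2.6 units.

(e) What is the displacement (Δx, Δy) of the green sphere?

(-2.2, 0.1)

The green sphere started near (4.5, 1.1) and ended near (2.3, 1.2).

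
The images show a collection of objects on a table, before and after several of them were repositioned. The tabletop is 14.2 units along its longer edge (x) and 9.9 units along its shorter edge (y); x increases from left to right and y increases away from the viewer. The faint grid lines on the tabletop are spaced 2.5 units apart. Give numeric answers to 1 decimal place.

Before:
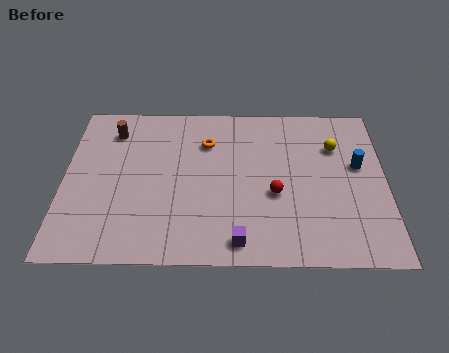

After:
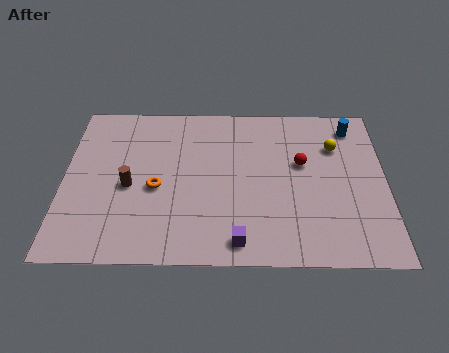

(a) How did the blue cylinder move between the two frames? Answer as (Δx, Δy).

(-0.2, 2.5)

From the two frames, the blue cylinder sits at roughly (13.0, 5.8) before and (12.8, 8.3) after.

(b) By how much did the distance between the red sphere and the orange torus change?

+2.2

The distance was about 4.4 in the first image and 6.6 in the second, so they moved 2.2 units further apart.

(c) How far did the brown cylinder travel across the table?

3.6

From (2.1, 7.9) to (2.9, 4.4), the brown cylinder covered √(0.8² + 3.5²) ≈ 3.6 units.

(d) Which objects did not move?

the yellow sphere and the purple cube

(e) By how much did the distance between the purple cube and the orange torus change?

-1.4

They were about 6.2 units apart before and 4.8 after — 1.4 units closer together.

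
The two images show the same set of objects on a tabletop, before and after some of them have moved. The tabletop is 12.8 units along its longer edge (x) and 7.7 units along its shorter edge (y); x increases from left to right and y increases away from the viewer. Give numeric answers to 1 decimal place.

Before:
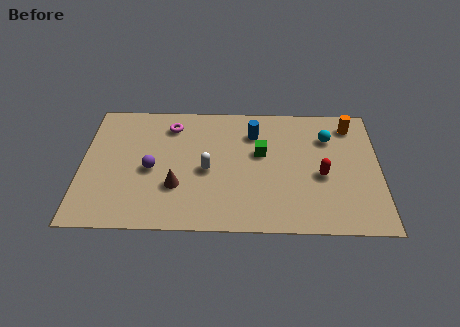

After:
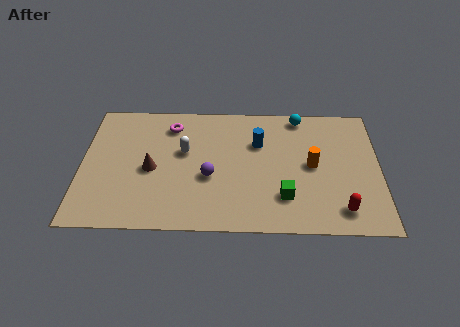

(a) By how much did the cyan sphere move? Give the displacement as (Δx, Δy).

(-1.2, 1.3)

The cyan sphere was at about (10.6, 5.6) and moved to about (9.4, 6.9).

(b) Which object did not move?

the magenta torus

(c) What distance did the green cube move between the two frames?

2.8

The green cube moved from about (7.7, 4.6) to (8.7, 2.0), a distance of √(1.0² + 2.6²) ≈ 2.8.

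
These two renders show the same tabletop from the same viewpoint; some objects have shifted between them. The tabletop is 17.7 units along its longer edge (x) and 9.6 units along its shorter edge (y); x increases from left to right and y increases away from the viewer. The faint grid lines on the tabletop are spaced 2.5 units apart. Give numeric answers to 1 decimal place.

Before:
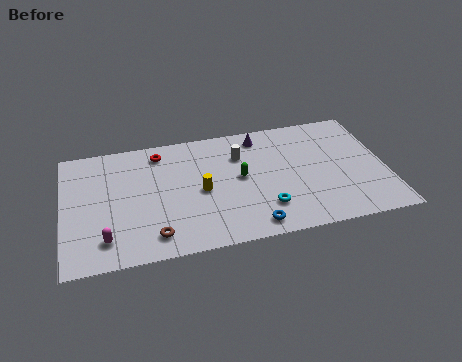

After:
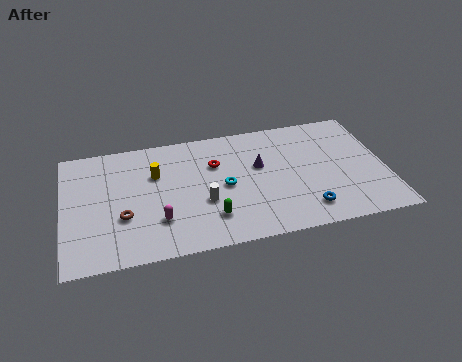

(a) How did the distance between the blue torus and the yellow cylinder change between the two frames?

+5.0

They were about 4.2 units apart before and 9.2 after — 5.0 units further apart.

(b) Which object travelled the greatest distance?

the white cylinder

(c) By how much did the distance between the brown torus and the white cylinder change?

-2.9

They were about 7.3 units apart before and 4.4 after — 2.9 units closer together.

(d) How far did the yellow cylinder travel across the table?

3.1

The yellow cylinder was near (7.5, 4.5) before and (5.1, 6.4) after, so it travelled √(2.4² + 1.9²) ≈ 3.1 units.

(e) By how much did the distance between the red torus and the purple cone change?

-3.1

They were about 5.6 units apart before and 2.5 after — 3.1 units closer together.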